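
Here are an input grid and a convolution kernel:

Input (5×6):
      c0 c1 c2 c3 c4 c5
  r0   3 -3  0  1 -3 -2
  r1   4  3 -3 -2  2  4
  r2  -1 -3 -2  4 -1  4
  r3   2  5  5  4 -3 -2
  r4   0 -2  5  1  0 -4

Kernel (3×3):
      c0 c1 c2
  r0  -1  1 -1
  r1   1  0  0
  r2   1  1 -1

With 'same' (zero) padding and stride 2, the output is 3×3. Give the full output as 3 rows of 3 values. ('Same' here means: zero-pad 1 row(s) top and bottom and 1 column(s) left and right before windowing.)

1 -1 -3
-2 -1 7
-3 -6 -4

Output[0,0]: The receptive field on the zero-padded input at this output position is [0 0 0 / 0 3 -3 / 0 4 3]. Elementwise product with the kernel and sum: 0·-1 + 0·1 + 0·-1 + 0·1 + 0·1 + 4·1 + 3·-1.
Output[0,1]: The receptive field on the zero-padded input at this output position is [0 0 0 / -3 0 1 / 3 -3 -2]. Elementwise product with the kernel and sum: 0·-1 + 0·1 + 0·-1 + -3·1 + 3·1 + -3·1 + -2·-1.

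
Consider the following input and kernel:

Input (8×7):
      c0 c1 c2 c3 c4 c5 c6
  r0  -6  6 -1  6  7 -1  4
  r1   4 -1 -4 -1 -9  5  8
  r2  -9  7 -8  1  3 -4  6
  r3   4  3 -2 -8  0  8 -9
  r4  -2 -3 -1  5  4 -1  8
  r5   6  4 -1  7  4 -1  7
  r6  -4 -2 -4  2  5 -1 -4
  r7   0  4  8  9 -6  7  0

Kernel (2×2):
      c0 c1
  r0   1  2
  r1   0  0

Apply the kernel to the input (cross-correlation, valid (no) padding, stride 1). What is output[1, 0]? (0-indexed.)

The receptive field on the input at this output position is [4 -1 / -9 7]. Elementwise product with the kernel and sum: 4·1 + -1·2.

2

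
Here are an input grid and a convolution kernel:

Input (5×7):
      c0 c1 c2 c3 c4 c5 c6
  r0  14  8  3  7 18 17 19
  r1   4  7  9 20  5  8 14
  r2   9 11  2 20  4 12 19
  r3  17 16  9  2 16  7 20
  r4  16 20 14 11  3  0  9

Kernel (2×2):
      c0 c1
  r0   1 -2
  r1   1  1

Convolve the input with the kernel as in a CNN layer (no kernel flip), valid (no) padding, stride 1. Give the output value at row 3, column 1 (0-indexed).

32

The receptive field on the input at this output position is [16 9 / 20 14]. Elementwise product with the kernel and sum: 16·1 + 9·-2 + 20·1 + 14·1.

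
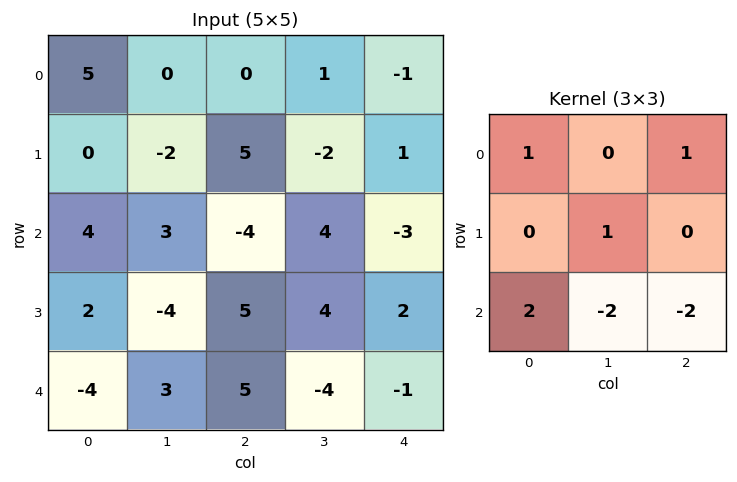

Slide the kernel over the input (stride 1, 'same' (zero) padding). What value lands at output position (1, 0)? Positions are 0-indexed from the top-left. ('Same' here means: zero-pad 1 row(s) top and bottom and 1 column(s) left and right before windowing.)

-14

The receptive field on the zero-padded input at this output position is [0 5 0 / 0 0 -2 / 0 4 3]. Elementwise product with the kernel and sum: 0·1 + 0·1 + 0·1 + 0·2 + 4·-2 + 3·-2.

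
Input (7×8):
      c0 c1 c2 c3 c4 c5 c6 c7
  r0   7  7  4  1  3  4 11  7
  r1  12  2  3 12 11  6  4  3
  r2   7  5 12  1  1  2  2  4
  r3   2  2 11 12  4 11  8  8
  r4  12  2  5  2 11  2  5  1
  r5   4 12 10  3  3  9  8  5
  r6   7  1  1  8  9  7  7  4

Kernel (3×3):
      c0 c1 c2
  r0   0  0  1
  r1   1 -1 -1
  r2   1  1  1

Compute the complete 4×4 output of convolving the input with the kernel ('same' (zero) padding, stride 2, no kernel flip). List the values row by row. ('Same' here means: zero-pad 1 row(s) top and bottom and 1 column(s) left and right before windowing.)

0 19 23 -1
-6 29 31 26
4 32 15 26
4 -5 1 1

Output[0,0]: The receptive field on the zero-padded input at this output position is [0 0 0 / 0 7 7 / 0 12 2]. Elementwise product with the kernel and sum: 0·1 + 0·1 + 7·-1 + 7·-1 + 0·1 + 12·1 + 2·1.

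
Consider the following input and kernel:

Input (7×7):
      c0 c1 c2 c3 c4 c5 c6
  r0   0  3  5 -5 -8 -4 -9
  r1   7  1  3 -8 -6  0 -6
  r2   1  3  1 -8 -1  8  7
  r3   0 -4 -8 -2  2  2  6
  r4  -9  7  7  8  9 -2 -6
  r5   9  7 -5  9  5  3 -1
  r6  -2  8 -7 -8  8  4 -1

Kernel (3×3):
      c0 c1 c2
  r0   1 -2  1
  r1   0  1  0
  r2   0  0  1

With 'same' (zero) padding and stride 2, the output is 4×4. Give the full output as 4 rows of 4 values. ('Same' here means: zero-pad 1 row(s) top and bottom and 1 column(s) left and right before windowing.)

1 -3 -8 -9
-16 -14 5 19
-6 26 8 -16
-13 19 10 4

Output[0,0]: The receptive field on the zero-padded input at this output position is [0 0 0 / 0 0 3 / 0 7 1]. Elementwise product with the kernel and sum: 0·1 + 0·-2 + 0·1 + 0·1 + 1·1.
Output[0,1]: The receptive field on the zero-padded input at this output position is [0 0 0 / 3 5 -5 / 1 3 -8]. Elementwise product with the kernel and sum: 0·1 + 0·-2 + 0·1 + 5·1 + -8·1.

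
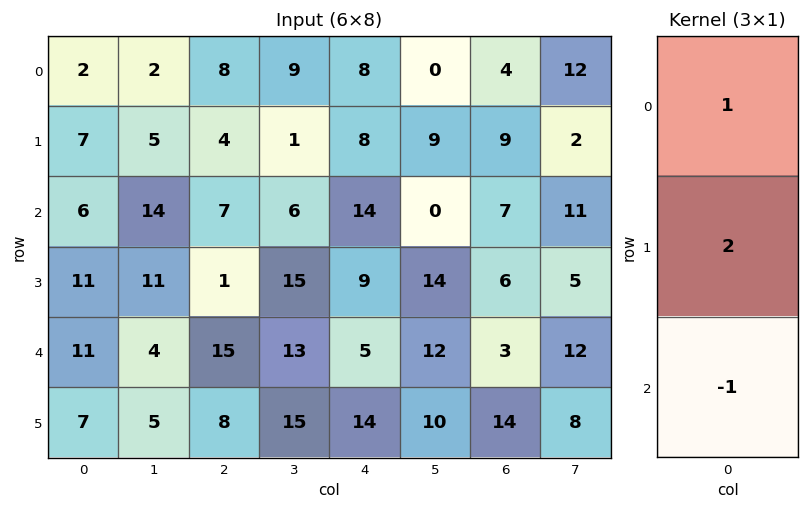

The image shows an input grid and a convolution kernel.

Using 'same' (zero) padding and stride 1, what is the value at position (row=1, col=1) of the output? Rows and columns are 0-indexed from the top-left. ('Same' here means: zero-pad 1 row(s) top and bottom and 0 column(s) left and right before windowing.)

-2

The receptive field on the zero-padded input at this output position is [2 / 5 / 14]. Elementwise product with the kernel and sum: 2·1 + 5·2 + 14·-1.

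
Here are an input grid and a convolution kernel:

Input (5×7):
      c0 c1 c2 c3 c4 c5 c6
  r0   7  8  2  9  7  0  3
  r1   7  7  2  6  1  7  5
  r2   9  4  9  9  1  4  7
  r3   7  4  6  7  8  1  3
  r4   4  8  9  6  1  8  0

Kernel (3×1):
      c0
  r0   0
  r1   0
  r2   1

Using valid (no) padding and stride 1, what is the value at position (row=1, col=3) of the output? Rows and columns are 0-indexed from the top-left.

7

The receptive field on the input at this output position is [6 / 9 / 7]. Elementwise product with the kernel and sum: 7·1.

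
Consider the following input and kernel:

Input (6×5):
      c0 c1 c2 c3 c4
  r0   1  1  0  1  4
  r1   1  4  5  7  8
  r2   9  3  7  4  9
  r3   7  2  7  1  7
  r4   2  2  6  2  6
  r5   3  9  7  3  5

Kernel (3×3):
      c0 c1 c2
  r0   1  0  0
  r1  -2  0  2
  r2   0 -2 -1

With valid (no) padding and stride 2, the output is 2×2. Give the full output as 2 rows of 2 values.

-4 -11
-1 -3

Output[0,0]: The receptive field on the input at this output position is [1 1 0 / 1 4 5 / 9 3 7]. Elementwise product with the kernel and sum: 1·1 + 1·-2 + 5·2 + 3·-2 + 7·-1.
Output[0,1]: The receptive field on the input at this output position is [0 1 4 / 5 7 8 / 7 4 9]. Elementwise product with the kernel and sum: 0·1 + 5·-2 + 8·2 + 4·-2 + 9·-1.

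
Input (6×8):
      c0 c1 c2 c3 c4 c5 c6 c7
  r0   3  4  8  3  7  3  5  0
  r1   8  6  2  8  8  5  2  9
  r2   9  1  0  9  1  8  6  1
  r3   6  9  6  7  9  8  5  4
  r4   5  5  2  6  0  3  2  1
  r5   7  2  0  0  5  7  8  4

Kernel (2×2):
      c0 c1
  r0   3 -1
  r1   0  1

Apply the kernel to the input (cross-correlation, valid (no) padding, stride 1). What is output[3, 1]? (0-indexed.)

23

The receptive field on the input at this output position is [9 6 / 5 2]. Elementwise product with the kernel and sum: 9·3 + 6·-1 + 2·1.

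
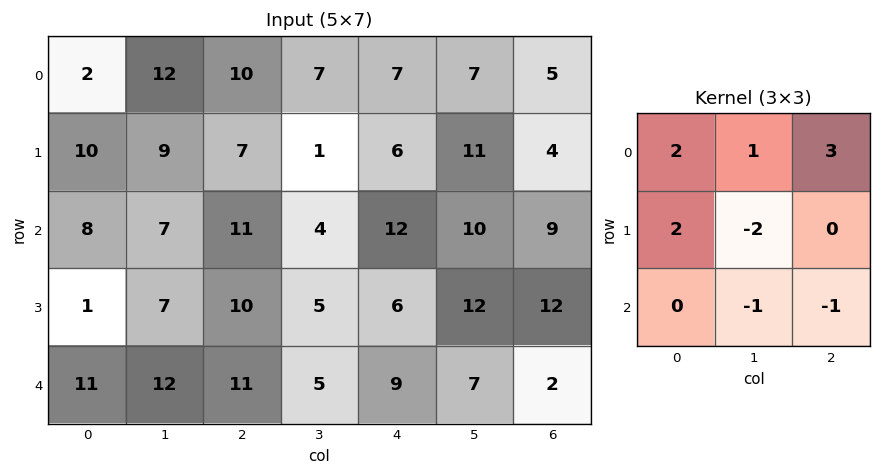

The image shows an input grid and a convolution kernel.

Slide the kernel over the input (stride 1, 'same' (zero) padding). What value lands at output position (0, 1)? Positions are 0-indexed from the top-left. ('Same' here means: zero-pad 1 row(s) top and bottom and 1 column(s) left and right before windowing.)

The receptive field on the zero-padded input at this output position is [0 0 0 / 2 12 10 / 10 9 7]. Elementwise product with the kernel and sum: 0·2 + 0·1 + 0·3 + 2·2 + 12·-2 + 9·-1 + 7·-1.

-36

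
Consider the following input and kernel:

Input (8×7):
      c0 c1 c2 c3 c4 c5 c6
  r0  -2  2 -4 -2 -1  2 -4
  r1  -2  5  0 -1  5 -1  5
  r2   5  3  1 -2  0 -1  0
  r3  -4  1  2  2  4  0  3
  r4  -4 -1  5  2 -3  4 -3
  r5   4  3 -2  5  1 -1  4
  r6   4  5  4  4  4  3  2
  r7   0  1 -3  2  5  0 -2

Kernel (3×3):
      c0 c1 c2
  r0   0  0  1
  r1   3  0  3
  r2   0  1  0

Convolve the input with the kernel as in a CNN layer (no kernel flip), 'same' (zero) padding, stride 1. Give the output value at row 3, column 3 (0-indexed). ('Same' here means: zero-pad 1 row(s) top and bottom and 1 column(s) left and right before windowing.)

The receptive field on the zero-padded input at this output position is [1 -2 0 / 2 2 4 / 5 2 -3]. Elementwise product with the kernel and sum: 0·1 + 2·3 + 4·3 + 2·1.

20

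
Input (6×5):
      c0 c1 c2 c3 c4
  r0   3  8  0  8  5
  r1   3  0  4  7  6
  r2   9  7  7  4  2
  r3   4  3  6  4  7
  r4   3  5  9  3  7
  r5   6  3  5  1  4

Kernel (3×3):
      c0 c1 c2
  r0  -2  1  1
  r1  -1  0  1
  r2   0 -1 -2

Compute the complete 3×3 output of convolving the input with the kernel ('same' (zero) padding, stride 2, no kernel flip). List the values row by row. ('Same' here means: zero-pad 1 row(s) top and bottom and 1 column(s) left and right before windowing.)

5 -18 -14
0 -6 -19
0 -5 -8

Output[0,0]: The receptive field on the zero-padded input at this output position is [0 0 0 / 0 3 8 / 0 3 0]. Elementwise product with the kernel and sum: 0·-2 + 0·1 + 0·1 + 0·-1 + 8·1 + 3·-1 + 0·-2.
Output[0,1]: The receptive field on the zero-padded input at this output position is [0 0 0 / 8 0 8 / 0 4 7]. Elementwise product with the kernel and sum: 0·-2 + 0·1 + 0·1 + 8·-1 + 8·1 + 4·-1 + 7·-2.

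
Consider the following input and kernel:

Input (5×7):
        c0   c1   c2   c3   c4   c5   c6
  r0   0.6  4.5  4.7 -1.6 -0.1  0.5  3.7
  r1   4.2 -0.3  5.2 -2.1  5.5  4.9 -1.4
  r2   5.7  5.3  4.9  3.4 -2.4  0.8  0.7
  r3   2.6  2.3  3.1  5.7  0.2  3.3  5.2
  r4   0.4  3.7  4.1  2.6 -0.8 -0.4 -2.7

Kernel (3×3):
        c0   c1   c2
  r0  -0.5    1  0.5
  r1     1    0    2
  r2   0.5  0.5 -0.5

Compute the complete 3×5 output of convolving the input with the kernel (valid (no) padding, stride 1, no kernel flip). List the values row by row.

24.2 0.55 17.55 8.75 3.95
16.6 16.25 2.45 15.3 -0.4
13.7 20.25 7 9.7 13.7

Output[0,0]: The receptive field on the input at this output position is [0.6 4.5 4.7 / 4.2 -0.3 5.2 / 5.7 5.3 4.9]. Elementwise product with the kernel and sum: 0.6·-0.5 + 4.5·1 + 4.7·0.5 + 4.2·1 + 5.2·2 + 5.7·0.5 + 5.3·0.5 + 4.9·-0.5.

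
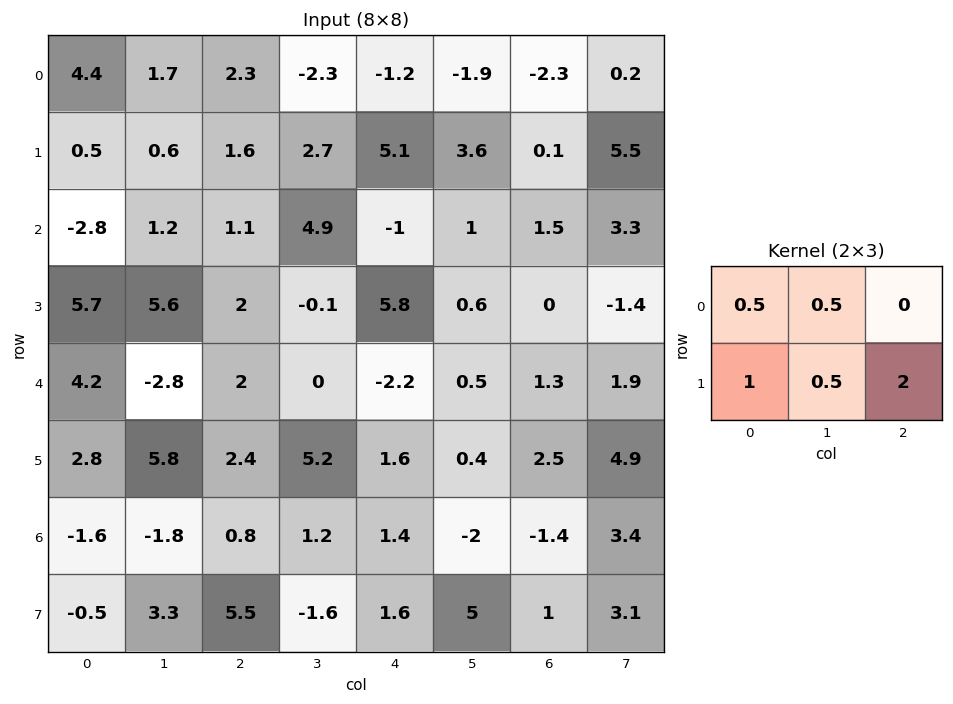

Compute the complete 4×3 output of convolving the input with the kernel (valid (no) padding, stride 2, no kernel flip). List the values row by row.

7.05 13.15 5.55
11.7 16.55 6.1
11.2 9.2 5.95
10.45 8.9 5.8

Output[0,0]: The receptive field on the input at this output position is [4.4 1.7 2.3 / 0.5 0.6 1.6]. Elementwise product with the kernel and sum: 4.4·0.5 + 1.7·0.5 + 0.5·1 + 0.6·0.5 + 1.6·2.
Output[0,1]: The receptive field on the input at this output position is [2.3 -2.3 -1.2 / 1.6 2.7 5.1]. Elementwise product with the kernel and sum: 2.3·0.5 + -2.3·0.5 + 1.6·1 + 2.7·0.5 + 5.1·2.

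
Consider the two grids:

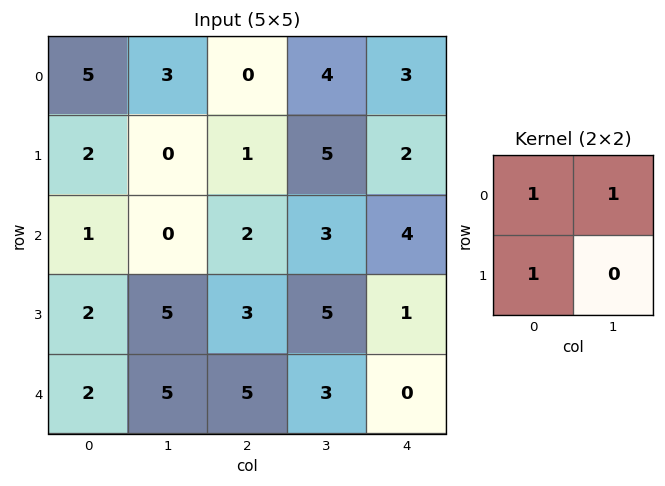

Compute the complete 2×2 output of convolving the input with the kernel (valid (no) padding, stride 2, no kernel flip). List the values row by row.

Output[0,0]: The receptive field on the input at this output position is [5 3 / 2 0]. Elementwise product with the kernel and sum: 5·1 + 3·1 + 2·1.
Output[0,1]: The receptive field on the input at this output position is [0 4 / 1 5]. Elementwise product with the kernel and sum: 0·1 + 4·1 + 1·1.

10 5
3 8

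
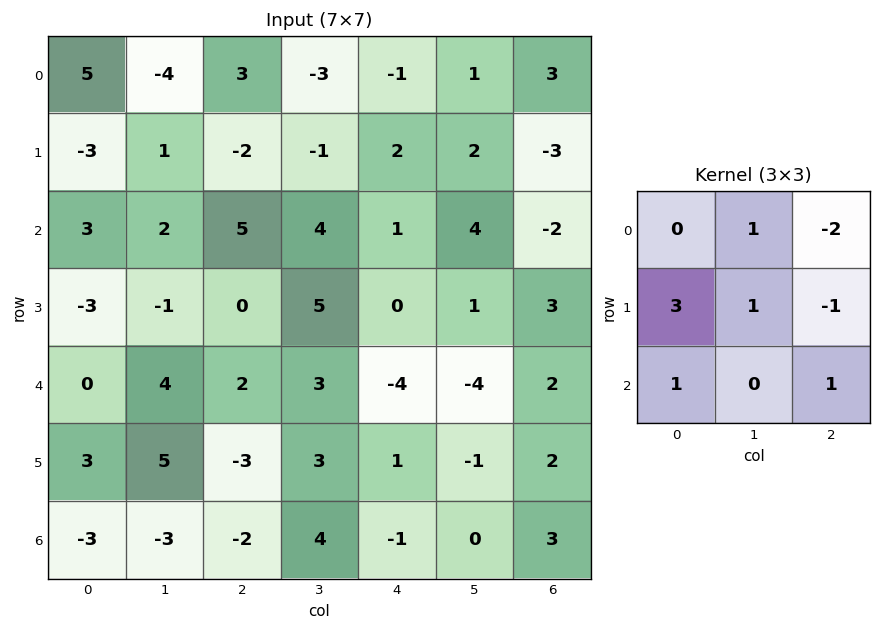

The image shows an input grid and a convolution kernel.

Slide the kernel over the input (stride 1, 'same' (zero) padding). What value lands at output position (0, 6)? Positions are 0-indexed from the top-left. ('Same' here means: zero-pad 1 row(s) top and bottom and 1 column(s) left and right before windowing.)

The receptive field on the zero-padded input at this output position is [0 0 0 / 1 3 0 / 2 -3 0]. Elementwise product with the kernel and sum: 0·1 + 0·-2 + 1·3 + 3·1 + 0·-1 + 2·1 + 0·1.

8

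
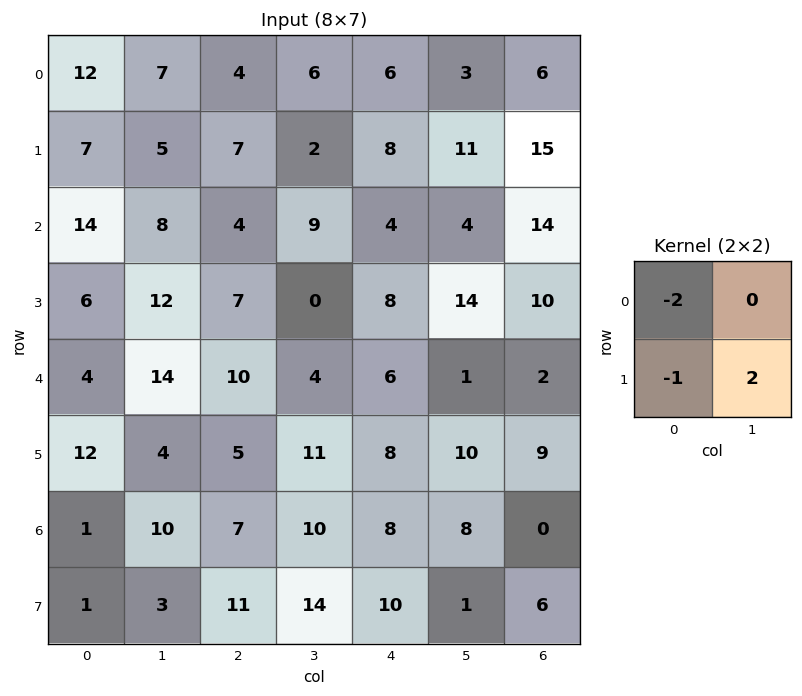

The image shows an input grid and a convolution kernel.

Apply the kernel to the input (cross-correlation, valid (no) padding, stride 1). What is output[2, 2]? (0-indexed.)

The receptive field on the input at this output position is [4 9 / 7 0]. Elementwise product with the kernel and sum: 4·-2 + 7·-1 + 0·2.

-15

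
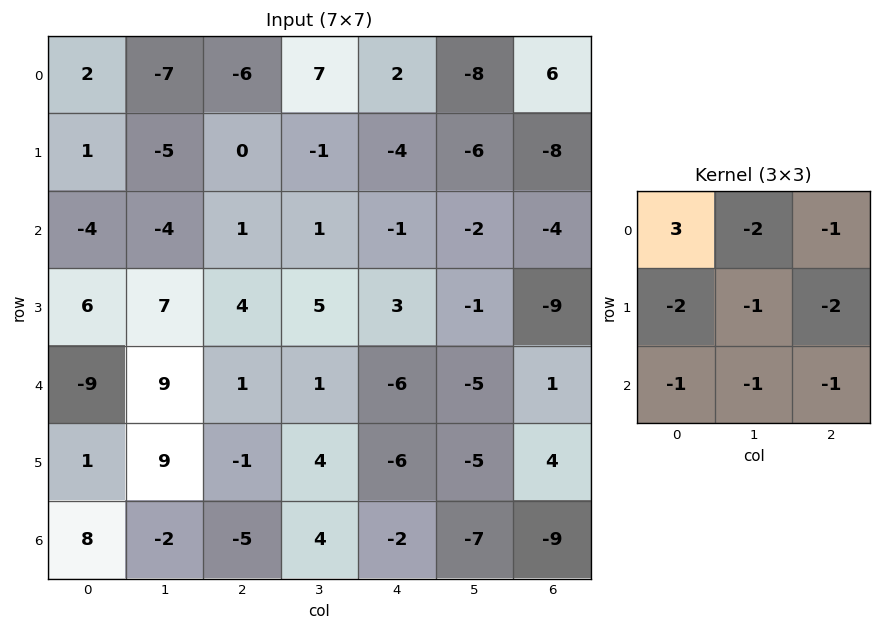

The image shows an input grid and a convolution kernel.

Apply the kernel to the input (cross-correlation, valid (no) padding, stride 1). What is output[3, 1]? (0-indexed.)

-25

The receptive field on the input at this output position is [7 4 5 / 9 1 1 / 9 -1 4]. Elementwise product with the kernel and sum: 7·3 + 4·-2 + 5·-1 + 9·-2 + 1·-1 + 1·-2 + 9·-1 + -1·-1 + 4·-1.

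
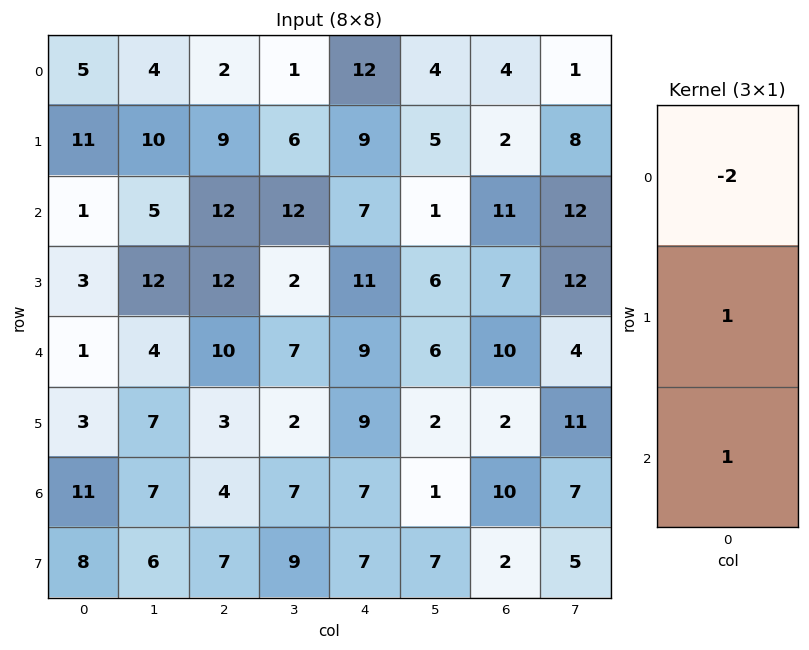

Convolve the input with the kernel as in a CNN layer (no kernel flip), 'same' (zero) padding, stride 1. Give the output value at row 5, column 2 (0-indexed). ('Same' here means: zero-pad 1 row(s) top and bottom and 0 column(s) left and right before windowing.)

-13

The receptive field on the zero-padded input at this output position is [10 / 3 / 4]. Elementwise product with the kernel and sum: 10·-2 + 3·1 + 4·1.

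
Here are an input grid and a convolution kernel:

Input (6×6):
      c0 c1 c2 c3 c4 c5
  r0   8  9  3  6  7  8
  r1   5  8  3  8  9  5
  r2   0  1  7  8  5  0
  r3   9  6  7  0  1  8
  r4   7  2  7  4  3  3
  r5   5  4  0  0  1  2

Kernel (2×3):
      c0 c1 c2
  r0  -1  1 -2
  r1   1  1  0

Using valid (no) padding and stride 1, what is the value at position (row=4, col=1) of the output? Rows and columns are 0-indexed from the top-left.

The receptive field on the input at this output position is [2 7 4 / 4 0 0]. Elementwise product with the kernel and sum: 2·-1 + 7·1 + 4·-2 + 4·1 + 0·1.

1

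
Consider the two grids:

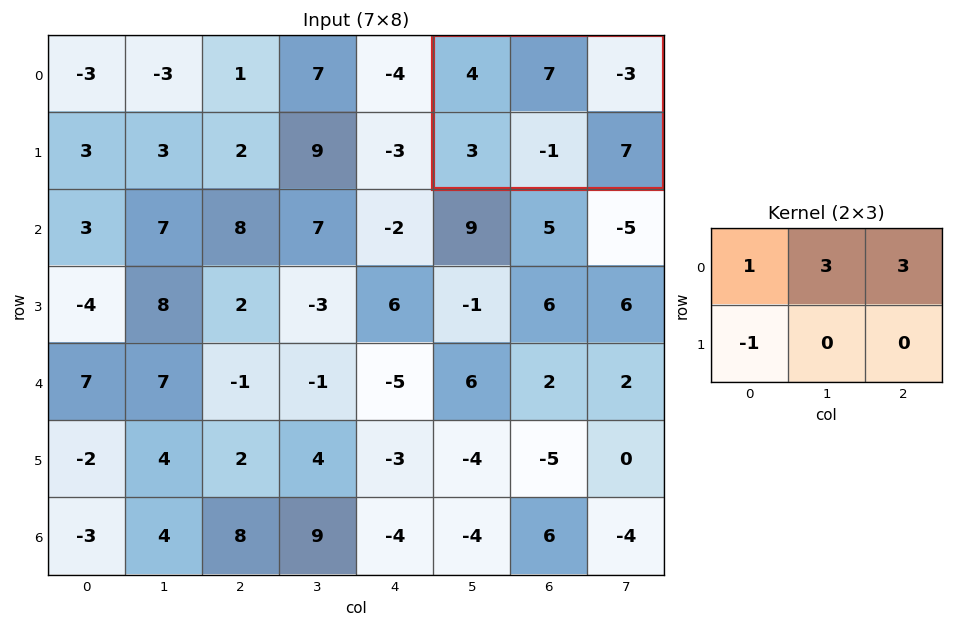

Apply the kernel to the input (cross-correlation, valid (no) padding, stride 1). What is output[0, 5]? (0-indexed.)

13

The receptive field on the input at this output position is [4 7 -3 / 3 -1 7]. Elementwise product with the kernel and sum: 4·1 + 7·3 + -3·3 + 3·-1.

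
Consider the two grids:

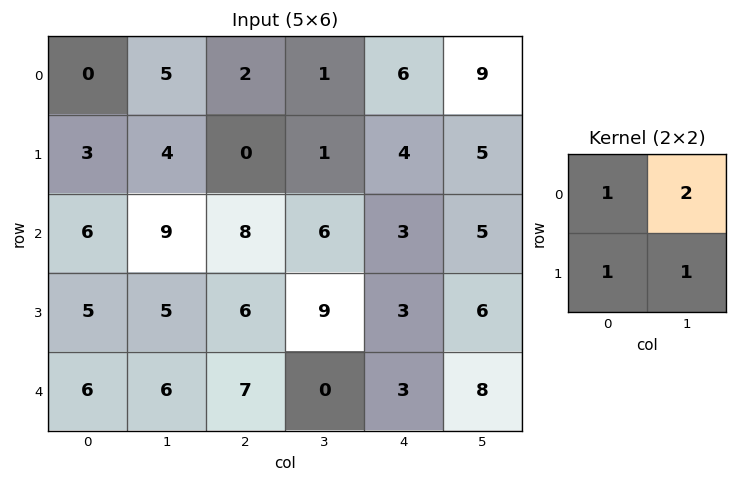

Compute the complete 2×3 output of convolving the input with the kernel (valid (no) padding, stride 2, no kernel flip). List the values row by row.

17 5 33
34 35 22

Output[0,0]: The receptive field on the input at this output position is [0 5 / 3 4]. Elementwise product with the kernel and sum: 0·1 + 5·2 + 3·1 + 4·1.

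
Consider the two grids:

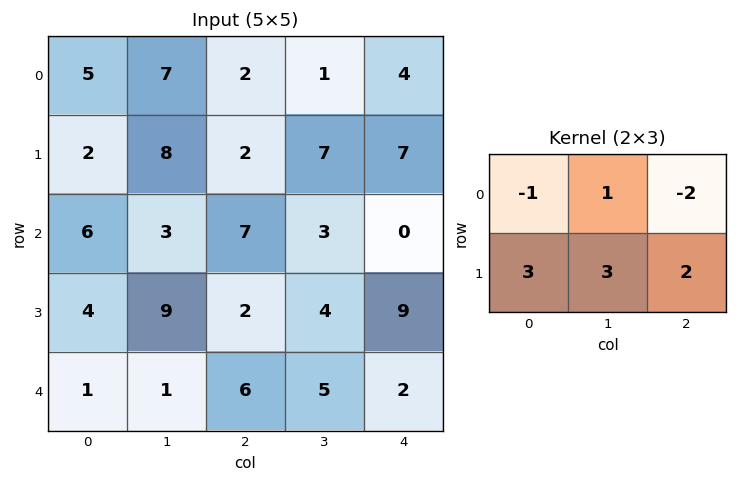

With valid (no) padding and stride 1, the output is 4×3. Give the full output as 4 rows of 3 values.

32 37 32
43 16 21
26 39 32
19 16 21

Output[0,0]: The receptive field on the input at this output position is [5 7 2 / 2 8 2]. Elementwise product with the kernel and sum: 5·-1 + 7·1 + 2·-2 + 2·3 + 8·3 + 2·2.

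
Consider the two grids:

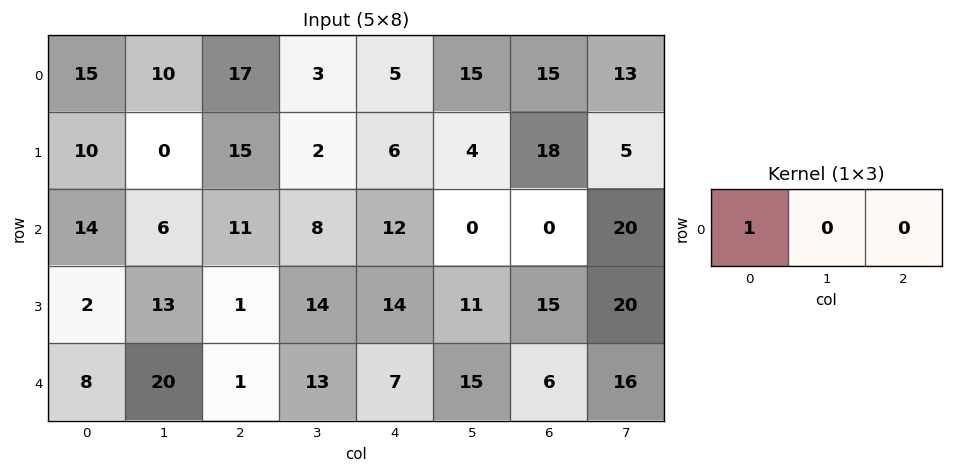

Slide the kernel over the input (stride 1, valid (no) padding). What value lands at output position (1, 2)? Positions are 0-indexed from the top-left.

15

The receptive field on the input at this output position is [15 2 6]. Elementwise product with the kernel and sum: 15·1.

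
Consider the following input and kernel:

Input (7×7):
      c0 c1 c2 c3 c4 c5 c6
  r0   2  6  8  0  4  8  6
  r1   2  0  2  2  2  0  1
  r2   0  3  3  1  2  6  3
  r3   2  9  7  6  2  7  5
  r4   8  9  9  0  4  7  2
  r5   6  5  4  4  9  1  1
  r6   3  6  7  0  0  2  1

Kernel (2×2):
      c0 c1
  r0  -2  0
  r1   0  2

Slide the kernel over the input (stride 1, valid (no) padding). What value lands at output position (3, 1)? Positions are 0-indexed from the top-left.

The receptive field on the input at this output position is [9 7 / 9 9]. Elementwise product with the kernel and sum: 9·-2 + 9·2.

0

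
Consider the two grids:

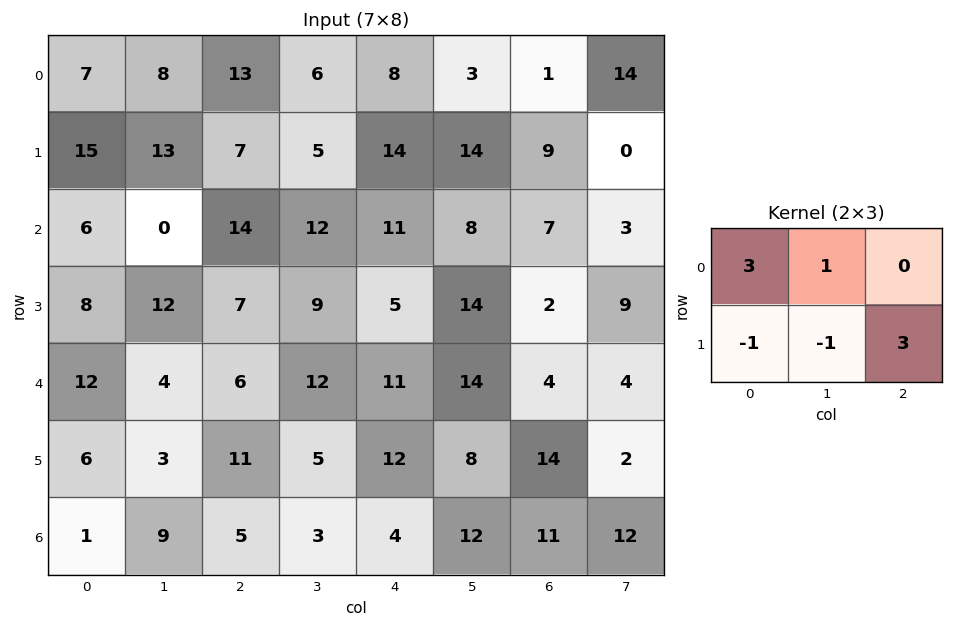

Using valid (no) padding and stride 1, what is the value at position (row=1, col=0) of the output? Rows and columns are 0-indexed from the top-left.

94

The receptive field on the input at this output position is [15 13 7 / 6 0 14]. Elementwise product with the kernel and sum: 15·3 + 13·1 + 6·-1 + 0·-1 + 14·3.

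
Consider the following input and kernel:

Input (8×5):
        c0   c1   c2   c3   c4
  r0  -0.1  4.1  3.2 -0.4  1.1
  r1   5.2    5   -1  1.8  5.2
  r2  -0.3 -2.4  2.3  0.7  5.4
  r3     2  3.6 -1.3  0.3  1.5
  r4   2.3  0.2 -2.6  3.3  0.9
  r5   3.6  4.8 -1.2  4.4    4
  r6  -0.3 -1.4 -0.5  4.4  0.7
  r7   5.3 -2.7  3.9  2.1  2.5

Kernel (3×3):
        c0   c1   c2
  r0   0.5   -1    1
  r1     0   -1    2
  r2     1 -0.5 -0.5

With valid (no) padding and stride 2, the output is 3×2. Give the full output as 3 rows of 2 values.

Output[0,0]: The receptive field on the input at this output position is [-0.1 4.1 3.2 / 5.2 5 -1 / -0.3 -2.4 2.3]. Elementwise product with the kernel and sum: -0.1·0.5 + 4.1·-1 + 3.2·1 + 5·-1 + -1·2 + -0.3·1 + -2.4·-0.5 + 2.3·-0.5.

-8.2 10.95
1.85 3.85
-8.2 -3.15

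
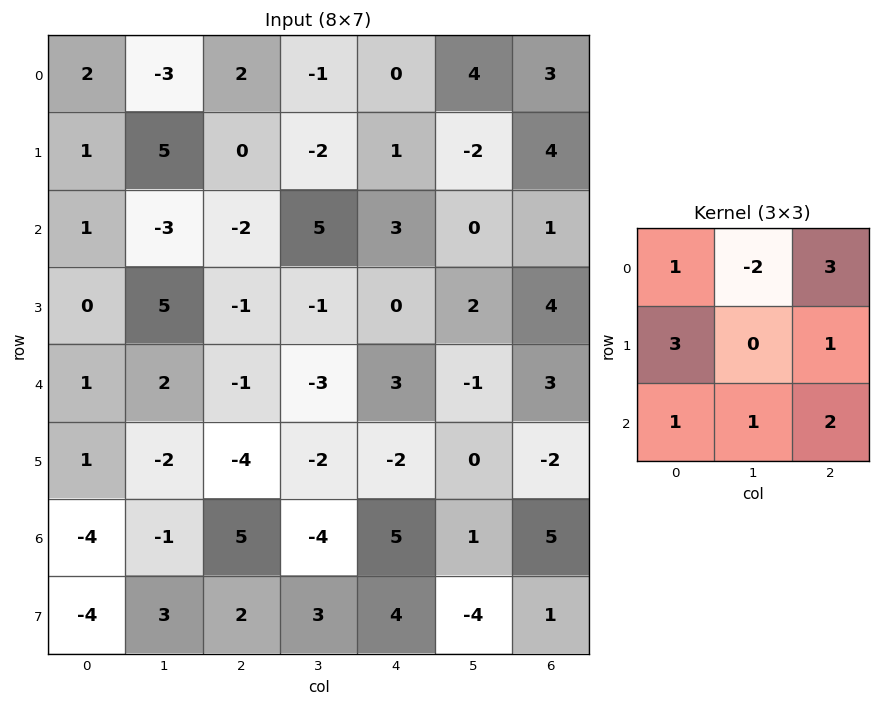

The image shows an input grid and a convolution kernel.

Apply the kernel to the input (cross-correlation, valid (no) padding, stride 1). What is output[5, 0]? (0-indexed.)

-11

The receptive field on the input at this output position is [1 -2 -4 / -4 -1 5 / -4 3 2]. Elementwise product with the kernel and sum: 1·1 + -2·-2 + -4·3 + -4·3 + 5·1 + -4·1 + 3·1 + 2·2.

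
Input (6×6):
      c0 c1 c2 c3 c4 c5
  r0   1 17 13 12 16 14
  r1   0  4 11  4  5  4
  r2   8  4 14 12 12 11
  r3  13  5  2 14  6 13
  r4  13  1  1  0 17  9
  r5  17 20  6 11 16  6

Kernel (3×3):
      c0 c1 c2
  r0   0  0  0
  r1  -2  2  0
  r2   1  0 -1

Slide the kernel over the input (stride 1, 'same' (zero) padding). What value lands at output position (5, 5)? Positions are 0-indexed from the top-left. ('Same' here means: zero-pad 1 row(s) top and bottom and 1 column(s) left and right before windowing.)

-20

The receptive field on the zero-padded input at this output position is [17 9 0 / 16 6 0 / 0 0 0]. Elementwise product with the kernel and sum: 16·-2 + 6·2 + 0·1 + 0·-1.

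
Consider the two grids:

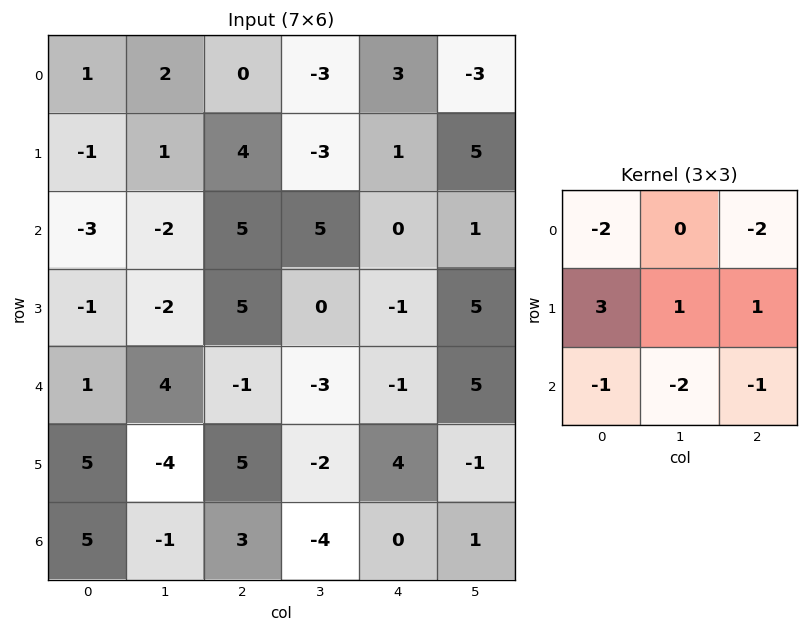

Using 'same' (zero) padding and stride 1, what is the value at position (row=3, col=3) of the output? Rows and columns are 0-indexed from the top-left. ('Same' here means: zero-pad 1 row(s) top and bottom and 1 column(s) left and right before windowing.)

The receptive field on the zero-padded input at this output position is [5 5 0 / 5 0 -1 / -1 -3 -1]. Elementwise product with the kernel and sum: 5·-2 + 0·-2 + 5·3 + 0·1 + -1·1 + -1·-1 + -3·-2 + -1·-1.

12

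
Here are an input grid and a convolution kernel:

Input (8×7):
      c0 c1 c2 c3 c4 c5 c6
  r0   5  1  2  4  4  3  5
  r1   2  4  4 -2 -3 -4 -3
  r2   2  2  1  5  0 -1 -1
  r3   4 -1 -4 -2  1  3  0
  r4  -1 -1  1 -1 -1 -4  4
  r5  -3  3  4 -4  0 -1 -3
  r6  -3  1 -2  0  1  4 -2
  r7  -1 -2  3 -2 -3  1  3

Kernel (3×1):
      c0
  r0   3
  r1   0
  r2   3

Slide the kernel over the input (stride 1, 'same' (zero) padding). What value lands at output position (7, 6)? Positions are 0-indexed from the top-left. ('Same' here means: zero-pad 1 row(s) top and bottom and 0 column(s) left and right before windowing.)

-6

The receptive field on the zero-padded input at this output position is [-2 / 3 / 0]. Elementwise product with the kernel and sum: -2·3 + 0·3.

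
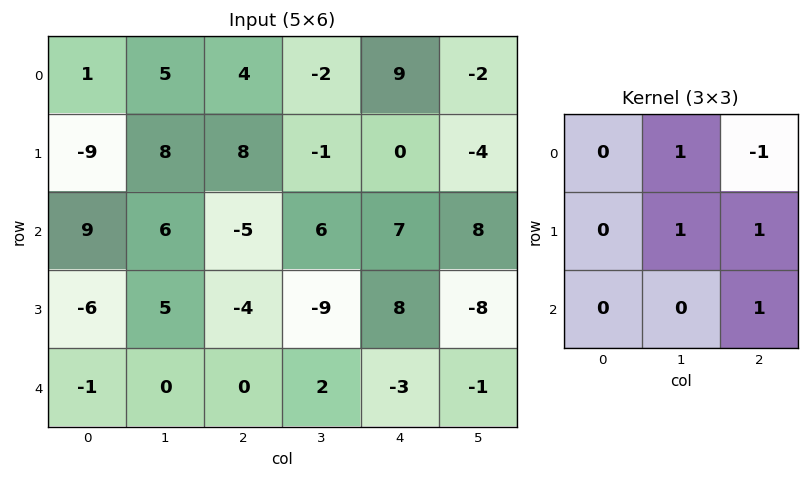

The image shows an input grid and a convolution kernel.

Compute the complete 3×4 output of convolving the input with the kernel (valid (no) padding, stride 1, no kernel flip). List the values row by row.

Output[0,0]: The receptive field on the input at this output position is [1 5 4 / -9 8 8 / 9 6 -5]. Elementwise product with the kernel and sum: 5·1 + 4·-1 + 8·1 + 8·1 + -5·1.

12 19 -5 15
-3 1 20 11
12 -22 -5 -2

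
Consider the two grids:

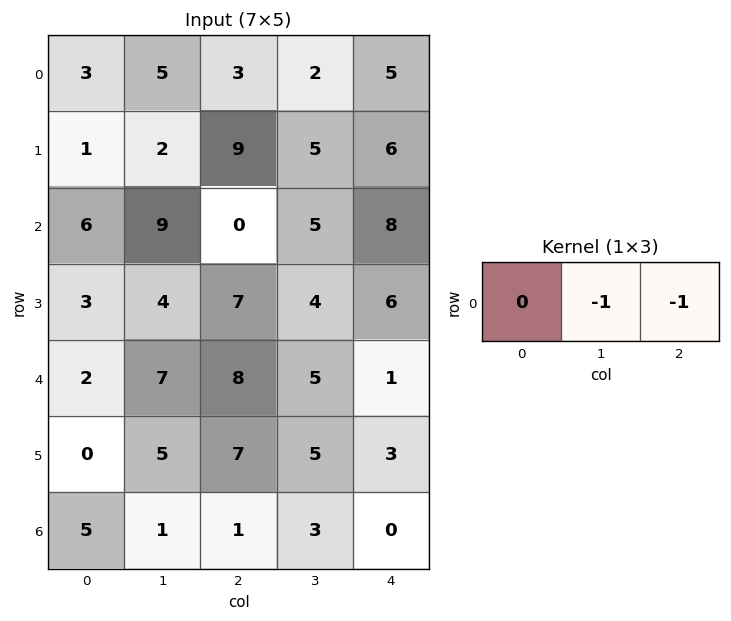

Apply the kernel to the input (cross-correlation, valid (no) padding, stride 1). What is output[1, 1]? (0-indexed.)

-14

The receptive field on the input at this output position is [2 9 5]. Elementwise product with the kernel and sum: 9·-1 + 5·-1.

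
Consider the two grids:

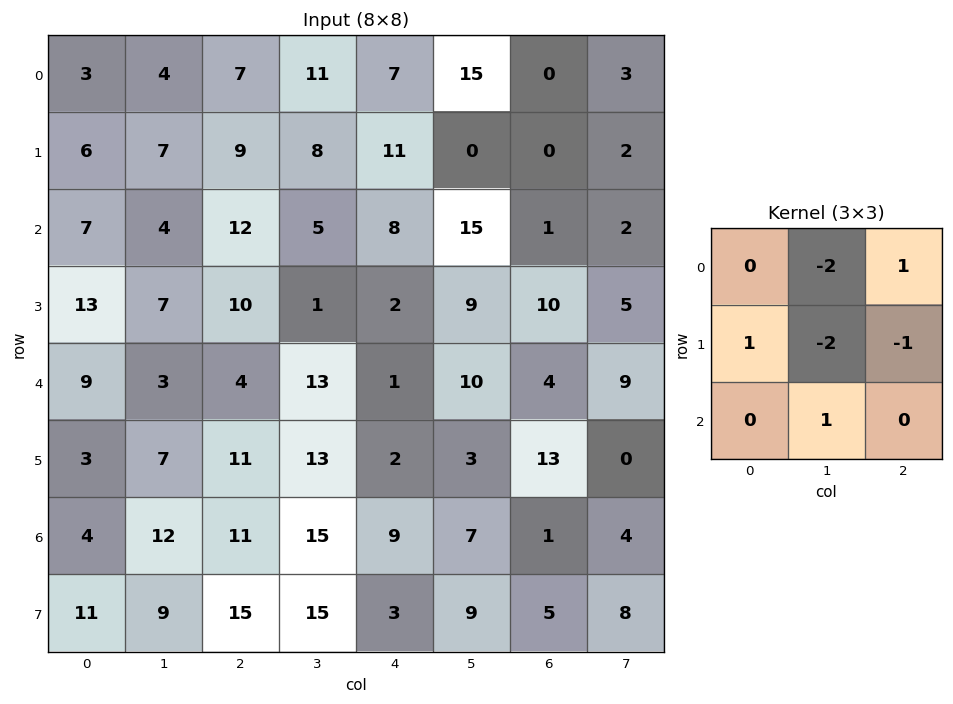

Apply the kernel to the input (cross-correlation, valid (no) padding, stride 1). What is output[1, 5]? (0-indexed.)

The receptive field on the input at this output position is [0 0 2 / 15 1 2 / 9 10 5]. Elementwise product with the kernel and sum: 0·-2 + 2·1 + 15·1 + 1·-2 + 2·-1 + 10·1.

23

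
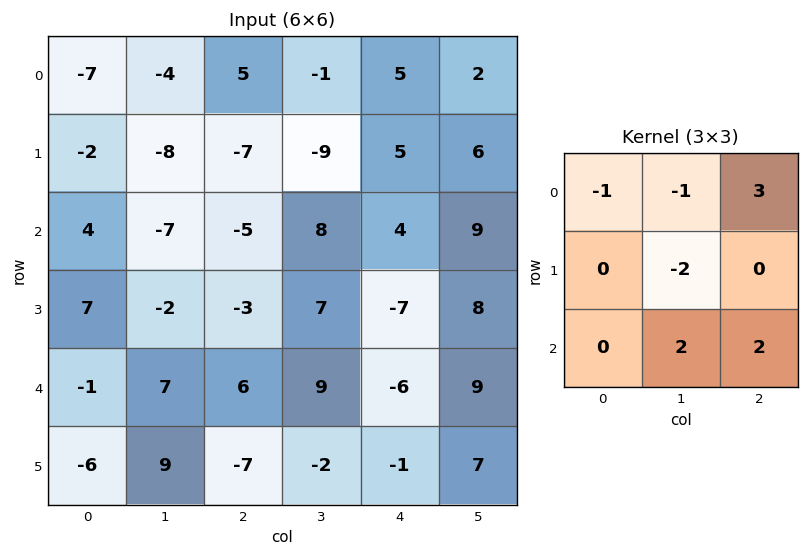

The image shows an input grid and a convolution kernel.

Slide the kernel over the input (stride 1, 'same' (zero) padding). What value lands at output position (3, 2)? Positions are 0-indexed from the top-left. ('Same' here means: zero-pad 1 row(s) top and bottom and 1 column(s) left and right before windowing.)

72

The receptive field on the zero-padded input at this output position is [-7 -5 8 / -2 -3 7 / 7 6 9]. Elementwise product with the kernel and sum: -7·-1 + -5·-1 + 8·3 + -3·-2 + 6·2 + 9·2.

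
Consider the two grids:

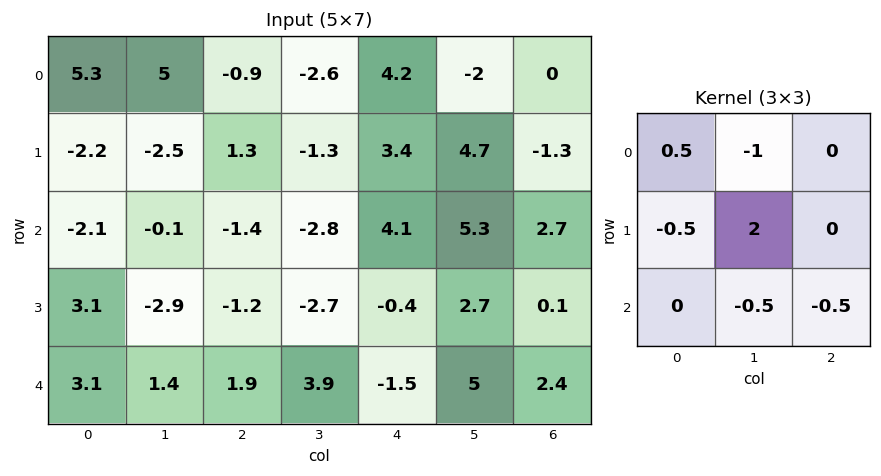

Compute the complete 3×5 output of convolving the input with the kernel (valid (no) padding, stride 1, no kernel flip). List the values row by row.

Output[0,0]: The receptive field on the input at this output position is [5.3 5 -0.9 / -2.2 -2.5 1.3 / -2.1 -0.1 -1.4]. Elementwise product with the kernel and sum: 5.3·0.5 + 5·-1 + -2.2·-0.5 + -2.5·2 + -0.1·-0.5 + -1.4·-0.5.
Output[0,1]: The receptive field on the input at this output position is [5 -0.9 -2.6 / -2.5 1.3 -1.3 / -0.1 -1.4 -2.8]. Elementwise product with the kernel and sum: 5·0.5 + -0.9·-1 + -2.5·-0.5 + 1.3·2 + -1.4·-0.5 + -2.8·-0.5.

-5.5 9.35 -1.75 -2.75 7.8
4.3 -3.35 -1.4 4.4 4.15
-9.95 -2.5 -3.9 -6.7 -1.35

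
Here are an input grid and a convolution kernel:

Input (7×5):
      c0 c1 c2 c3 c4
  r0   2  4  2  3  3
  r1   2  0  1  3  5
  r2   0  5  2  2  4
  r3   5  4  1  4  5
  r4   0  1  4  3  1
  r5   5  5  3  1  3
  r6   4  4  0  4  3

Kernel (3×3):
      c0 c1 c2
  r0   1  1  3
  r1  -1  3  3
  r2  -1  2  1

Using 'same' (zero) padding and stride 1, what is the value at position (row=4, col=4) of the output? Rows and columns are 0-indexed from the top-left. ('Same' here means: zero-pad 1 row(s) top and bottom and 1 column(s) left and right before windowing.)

The receptive field on the zero-padded input at this output position is [4 5 0 / 3 1 0 / 1 3 0]. Elementwise product with the kernel and sum: 4·1 + 5·1 + 0·3 + 3·-1 + 1·3 + 0·3 + 1·-1 + 3·2 + 0·1.

14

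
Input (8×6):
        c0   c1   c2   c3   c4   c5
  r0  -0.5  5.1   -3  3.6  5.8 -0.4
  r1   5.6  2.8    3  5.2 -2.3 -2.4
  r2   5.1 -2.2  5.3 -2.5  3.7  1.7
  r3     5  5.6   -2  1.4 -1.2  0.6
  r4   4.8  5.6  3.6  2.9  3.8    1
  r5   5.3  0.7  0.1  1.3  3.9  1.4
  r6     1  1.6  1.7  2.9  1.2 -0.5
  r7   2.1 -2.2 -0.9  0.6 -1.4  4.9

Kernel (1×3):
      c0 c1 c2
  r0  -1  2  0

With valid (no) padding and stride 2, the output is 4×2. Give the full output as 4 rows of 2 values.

10.7 10.2
-9.5 -10.3
6.4 2.2
2.2 4.1

Output[0,0]: The receptive field on the input at this output position is [-0.5 5.1 -3]. Elementwise product with the kernel and sum: -0.5·-1 + 5.1·2.
Output[0,1]: The receptive field on the input at this output position is [-3 3.6 5.8]. Elementwise product with the kernel and sum: -3·-1 + 3.6·2.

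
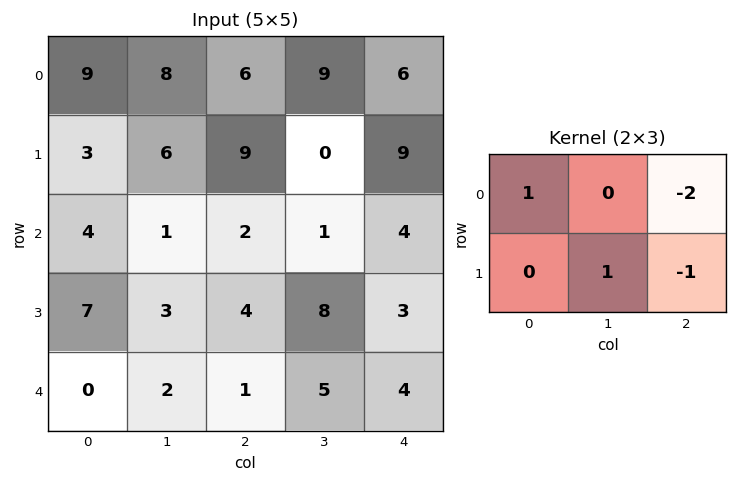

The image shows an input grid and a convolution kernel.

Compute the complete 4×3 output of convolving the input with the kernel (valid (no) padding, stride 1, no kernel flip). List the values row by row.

-6 -1 -15
-16 7 -12
-1 -5 -1
0 -17 -1

Output[0,0]: The receptive field on the input at this output position is [9 8 6 / 3 6 9]. Elementwise product with the kernel and sum: 9·1 + 6·-2 + 6·1 + 9·-1.
Output[0,1]: The receptive field on the input at this output position is [8 6 9 / 6 9 0]. Elementwise product with the kernel and sum: 8·1 + 9·-2 + 9·1 + 0·-1.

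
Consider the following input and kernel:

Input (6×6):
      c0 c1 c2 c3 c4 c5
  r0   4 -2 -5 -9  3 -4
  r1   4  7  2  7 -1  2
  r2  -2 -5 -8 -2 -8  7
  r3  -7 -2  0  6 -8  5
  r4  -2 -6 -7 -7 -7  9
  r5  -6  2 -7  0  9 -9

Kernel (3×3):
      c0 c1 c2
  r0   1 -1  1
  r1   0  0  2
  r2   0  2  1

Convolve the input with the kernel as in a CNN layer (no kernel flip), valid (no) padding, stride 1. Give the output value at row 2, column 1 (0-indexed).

The receptive field on the input at this output position is [-5 -8 -2 / -2 0 6 / -6 -7 -7]. Elementwise product with the kernel and sum: -5·1 + -8·-1 + -2·1 + 6·2 + -7·2 + -7·1.

-8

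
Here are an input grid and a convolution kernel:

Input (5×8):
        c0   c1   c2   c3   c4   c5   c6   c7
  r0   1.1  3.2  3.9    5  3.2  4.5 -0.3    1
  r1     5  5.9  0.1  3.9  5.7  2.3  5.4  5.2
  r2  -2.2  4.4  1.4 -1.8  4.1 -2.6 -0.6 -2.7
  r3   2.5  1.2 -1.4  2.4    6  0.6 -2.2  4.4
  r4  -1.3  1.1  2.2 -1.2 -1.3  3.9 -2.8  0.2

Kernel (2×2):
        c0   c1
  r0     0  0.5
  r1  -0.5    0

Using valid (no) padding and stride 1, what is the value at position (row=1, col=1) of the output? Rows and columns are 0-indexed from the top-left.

-2.15

The receptive field on the input at this output position is [5.9 0.1 / 4.4 1.4]. Elementwise product with the kernel and sum: 0.1·0.5 + 4.4·-0.5.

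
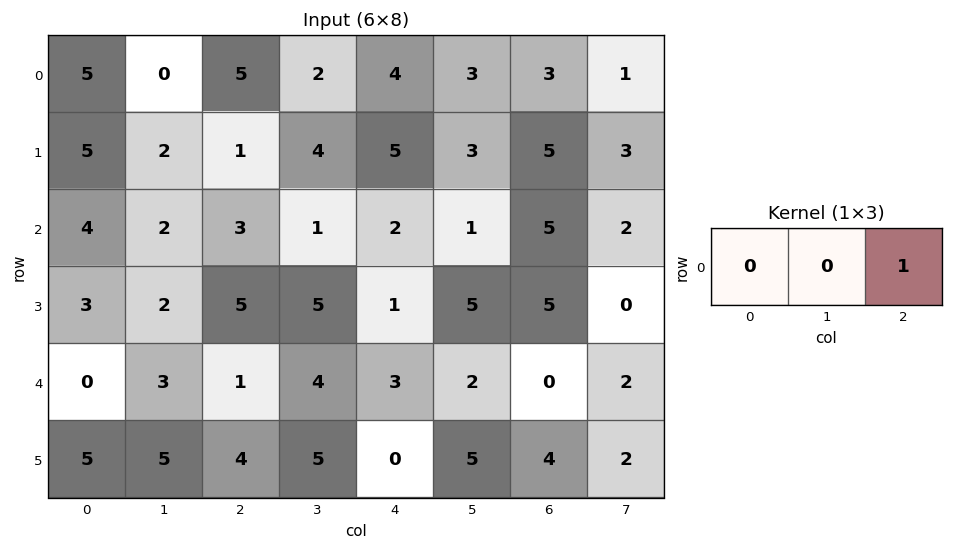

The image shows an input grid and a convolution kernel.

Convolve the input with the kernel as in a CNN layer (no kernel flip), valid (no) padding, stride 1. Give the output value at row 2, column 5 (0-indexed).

The receptive field on the input at this output position is [1 5 2]. Elementwise product with the kernel and sum: 2·1.

2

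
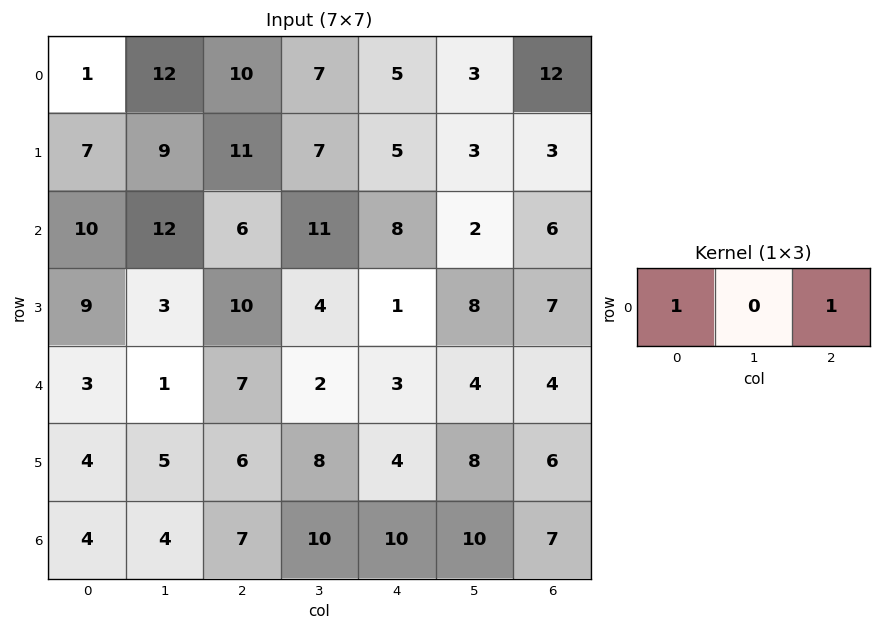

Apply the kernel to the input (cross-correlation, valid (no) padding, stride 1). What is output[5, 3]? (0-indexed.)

The receptive field on the input at this output position is [8 4 8]. Elementwise product with the kernel and sum: 8·1 + 8·1.

16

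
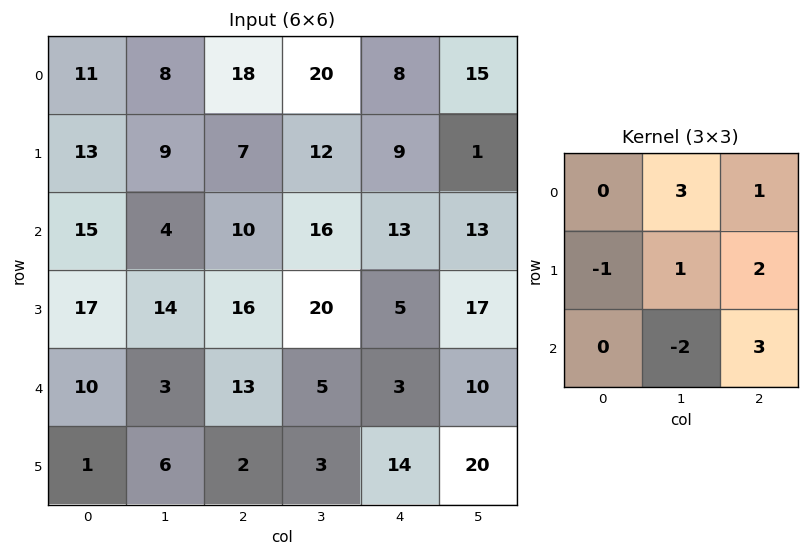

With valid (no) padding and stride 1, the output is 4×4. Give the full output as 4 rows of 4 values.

74 124 98 51
63 99 52 92
84 77 74 95
71 93 99 82

Output[0,0]: The receptive field on the input at this output position is [11 8 18 / 13 9 7 / 15 4 10]. Elementwise product with the kernel and sum: 8·3 + 18·1 + 13·-1 + 9·1 + 7·2 + 4·-2 + 10·3.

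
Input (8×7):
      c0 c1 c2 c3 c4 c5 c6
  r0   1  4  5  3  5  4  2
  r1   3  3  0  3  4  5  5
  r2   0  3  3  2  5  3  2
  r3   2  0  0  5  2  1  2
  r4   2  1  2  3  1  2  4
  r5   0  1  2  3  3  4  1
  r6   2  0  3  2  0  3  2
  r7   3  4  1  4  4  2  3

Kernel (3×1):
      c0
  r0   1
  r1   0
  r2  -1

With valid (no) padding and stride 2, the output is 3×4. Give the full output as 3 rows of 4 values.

Output[0,0]: The receptive field on the input at this output position is [1 / 3 / 0]. Elementwise product with the kernel and sum: 1·1 + 0·-1.
Output[0,1]: The receptive field on the input at this output position is [5 / 0 / 3]. Elementwise product with the kernel and sum: 5·1 + 3·-1.

1 2 0 0
-2 1 4 -2
0 -1 1 2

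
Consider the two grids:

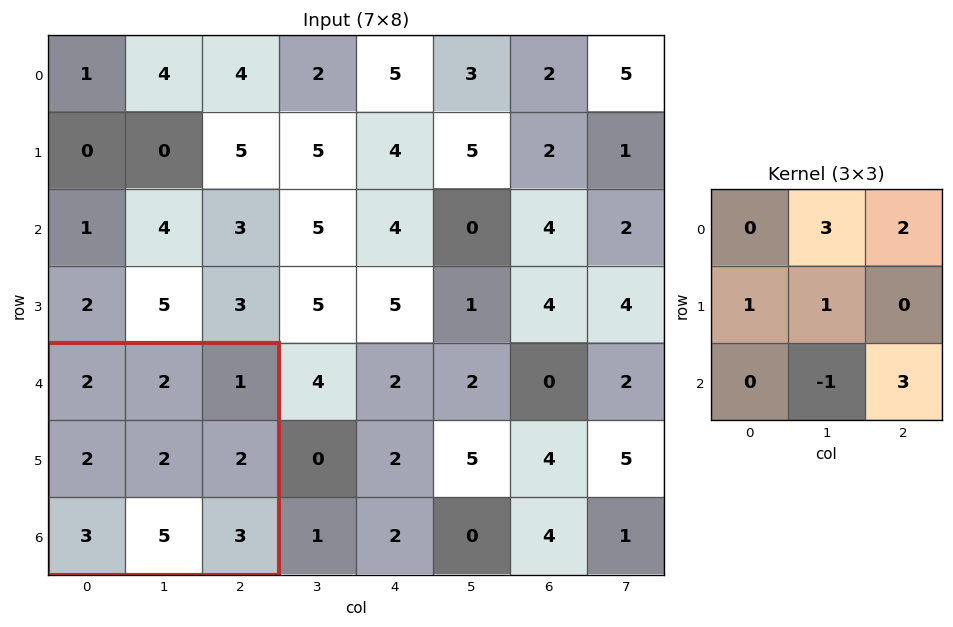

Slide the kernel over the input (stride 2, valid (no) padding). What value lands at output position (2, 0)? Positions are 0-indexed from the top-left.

The receptive field on the input at this output position is [2 2 1 / 2 2 2 / 3 5 3]. Elementwise product with the kernel and sum: 2·3 + 1·2 + 2·1 + 2·1 + 5·-1 + 3·3.

16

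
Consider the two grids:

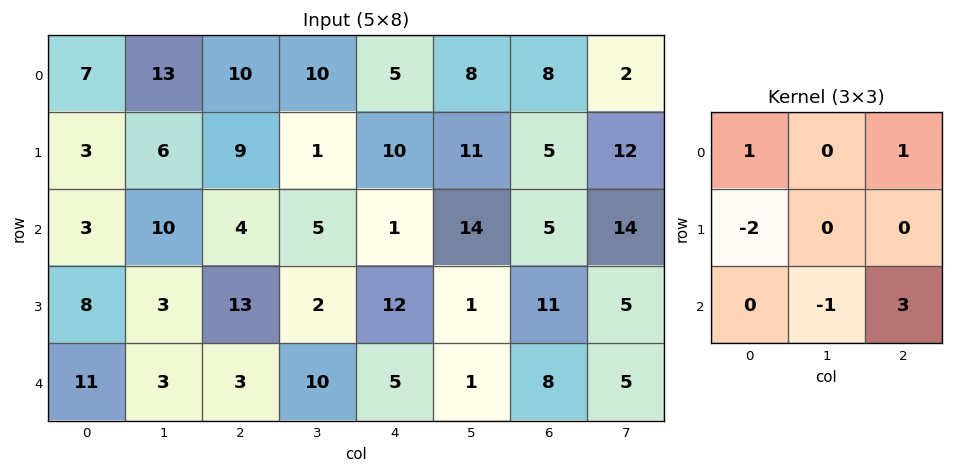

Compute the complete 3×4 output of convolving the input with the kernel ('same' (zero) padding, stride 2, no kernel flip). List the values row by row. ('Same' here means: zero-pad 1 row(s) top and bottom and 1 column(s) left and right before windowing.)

Output[0,0]: The receptive field on the zero-padded input at this output position is [0 0 0 / 0 7 13 / 0 3 6]. Elementwise product with the kernel and sum: 0·1 + 0·1 + 0·-2 + 3·-1 + 6·3.

15 -32 3 15
7 -20 -7 -1
3 -1 -17 4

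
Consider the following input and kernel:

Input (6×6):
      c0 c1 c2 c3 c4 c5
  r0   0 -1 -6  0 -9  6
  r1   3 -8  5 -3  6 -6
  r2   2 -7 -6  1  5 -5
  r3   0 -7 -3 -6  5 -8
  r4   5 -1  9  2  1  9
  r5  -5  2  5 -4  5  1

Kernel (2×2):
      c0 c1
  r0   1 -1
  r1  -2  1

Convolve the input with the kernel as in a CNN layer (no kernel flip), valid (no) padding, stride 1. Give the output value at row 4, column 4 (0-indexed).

-17

The receptive field on the input at this output position is [1 9 / 5 1]. Elementwise product with the kernel and sum: 1·1 + 9·-1 + 5·-2 + 1·1.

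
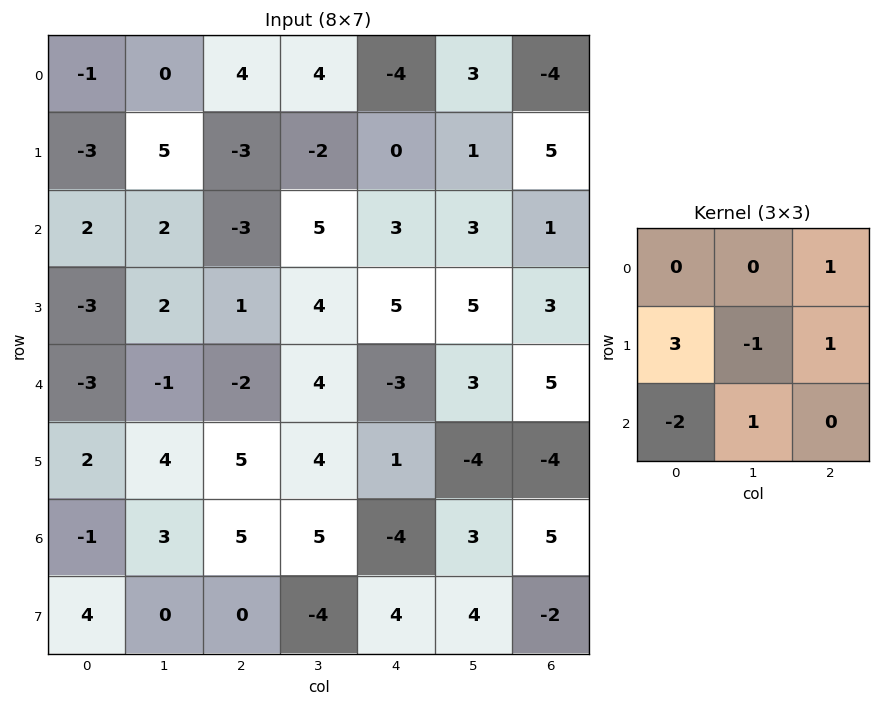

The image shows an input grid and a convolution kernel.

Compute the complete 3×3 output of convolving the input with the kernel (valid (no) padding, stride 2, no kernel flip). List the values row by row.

-15 0 -3
-8 15 23
10 4 19

Output[0,0]: The receptive field on the input at this output position is [-1 0 4 / -3 5 -3 / 2 2 -3]. Elementwise product with the kernel and sum: 4·1 + -3·3 + 5·-1 + -3·1 + 2·-2 + 2·1.
Output[0,1]: The receptive field on the input at this output position is [4 4 -4 / -3 -2 0 / -3 5 3]. Elementwise product with the kernel and sum: -4·1 + -3·3 + -2·-1 + 0·1 + -3·-2 + 5·1.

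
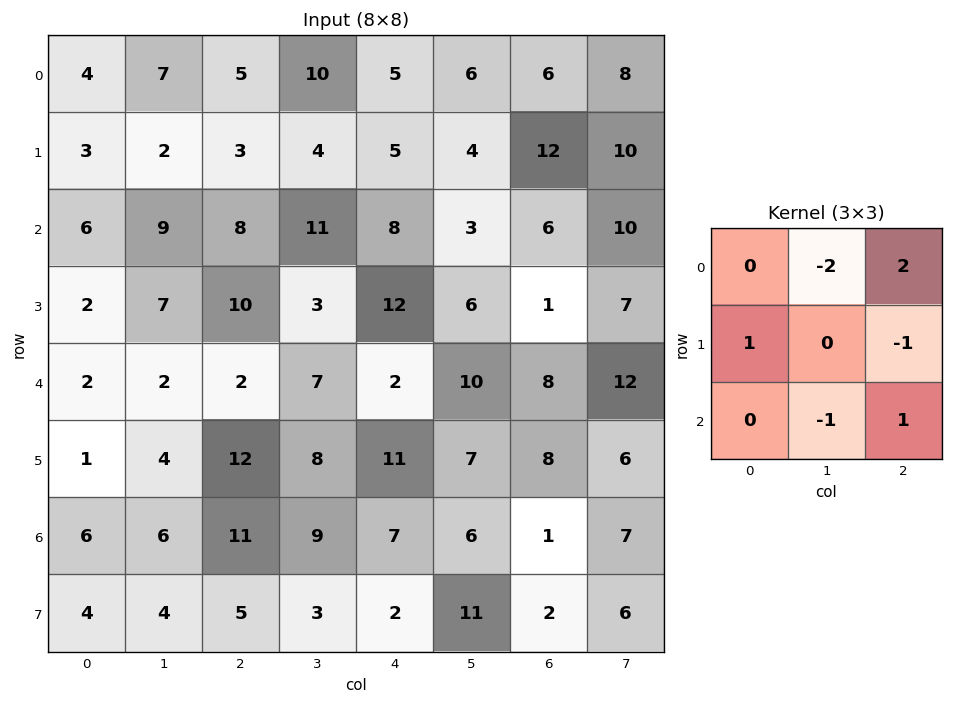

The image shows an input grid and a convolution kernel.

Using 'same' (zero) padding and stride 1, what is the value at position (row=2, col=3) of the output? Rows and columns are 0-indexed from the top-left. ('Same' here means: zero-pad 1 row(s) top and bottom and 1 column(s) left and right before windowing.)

The receptive field on the zero-padded input at this output position is [3 4 5 / 8 11 8 / 10 3 12]. Elementwise product with the kernel and sum: 4·-2 + 5·2 + 8·1 + 8·-1 + 3·-1 + 12·1.

11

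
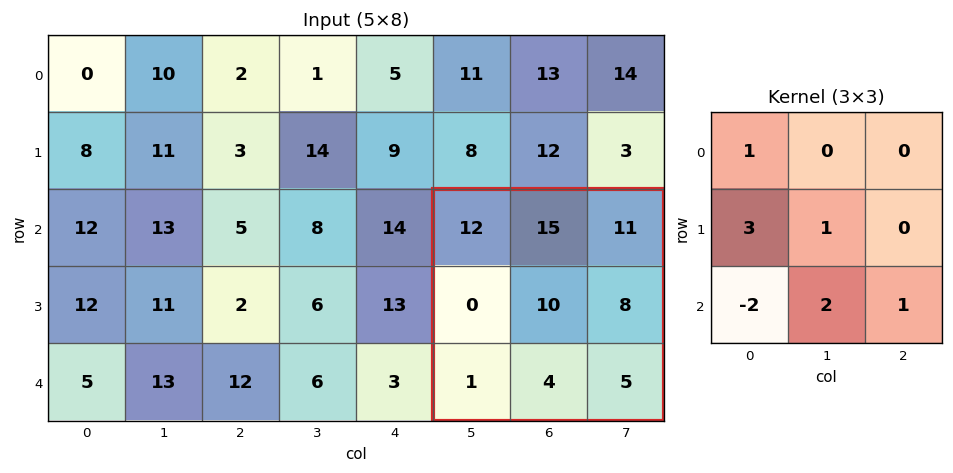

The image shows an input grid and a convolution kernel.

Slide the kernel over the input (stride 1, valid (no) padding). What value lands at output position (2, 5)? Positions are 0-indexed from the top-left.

33

The receptive field on the input at this output position is [12 15 11 / 0 10 8 / 1 4 5]. Elementwise product with the kernel and sum: 12·1 + 0·3 + 10·1 + 1·-2 + 4·2 + 5·1.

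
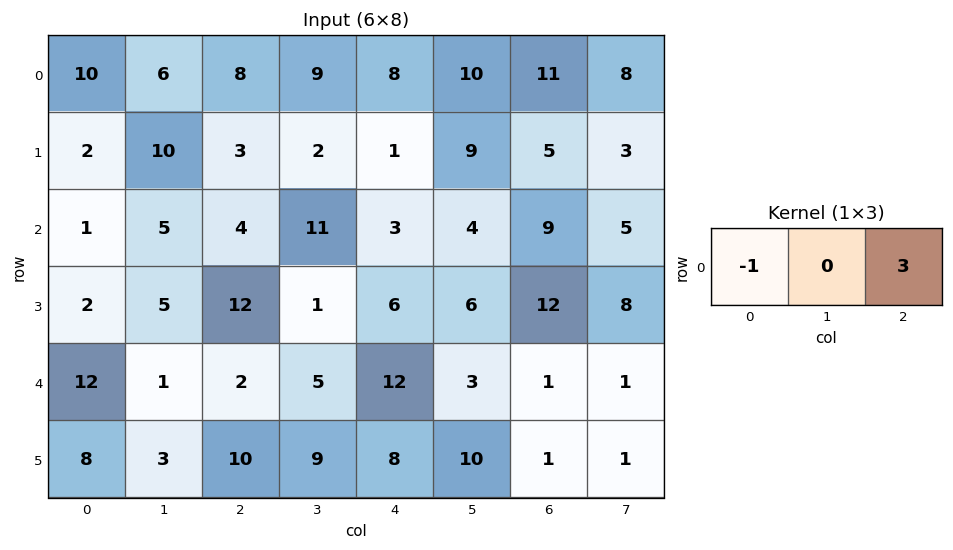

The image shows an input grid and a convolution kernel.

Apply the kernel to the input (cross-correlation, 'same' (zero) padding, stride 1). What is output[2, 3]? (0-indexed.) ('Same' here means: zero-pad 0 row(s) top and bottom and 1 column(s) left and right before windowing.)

The receptive field on the zero-padded input at this output position is [4 11 3]. Elementwise product with the kernel and sum: 4·-1 + 3·3.

5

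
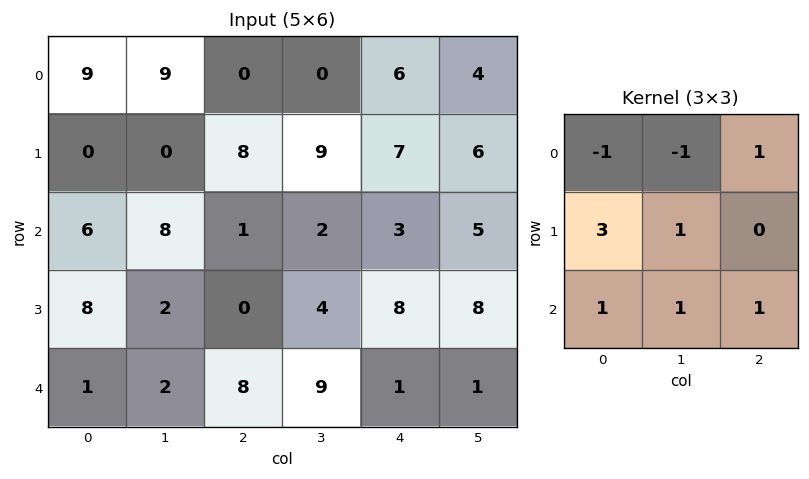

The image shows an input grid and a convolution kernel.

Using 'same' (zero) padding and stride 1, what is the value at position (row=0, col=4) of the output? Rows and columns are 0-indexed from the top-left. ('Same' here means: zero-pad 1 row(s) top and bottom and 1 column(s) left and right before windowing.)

The receptive field on the zero-padded input at this output position is [0 0 0 / 0 6 4 / 9 7 6]. Elementwise product with the kernel and sum: 0·-1 + 0·-1 + 0·1 + 0·3 + 6·1 + 9·1 + 7·1 + 6·1.

28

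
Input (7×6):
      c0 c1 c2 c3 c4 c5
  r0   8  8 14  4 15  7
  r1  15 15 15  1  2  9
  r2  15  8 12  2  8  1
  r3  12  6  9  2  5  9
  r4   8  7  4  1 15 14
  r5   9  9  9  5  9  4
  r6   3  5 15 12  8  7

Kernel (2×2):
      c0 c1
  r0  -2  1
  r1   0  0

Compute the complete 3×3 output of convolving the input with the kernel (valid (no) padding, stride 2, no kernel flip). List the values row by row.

Output[0,0]: The receptive field on the input at this output position is [8 8 / 15 15]. Elementwise product with the kernel and sum: 8·-2 + 8·1.
Output[0,1]: The receptive field on the input at this output position is [14 4 / 15 1]. Elementwise product with the kernel and sum: 14·-2 + 4·1.

-8 -24 -23
-22 -22 -15
-9 -7 -16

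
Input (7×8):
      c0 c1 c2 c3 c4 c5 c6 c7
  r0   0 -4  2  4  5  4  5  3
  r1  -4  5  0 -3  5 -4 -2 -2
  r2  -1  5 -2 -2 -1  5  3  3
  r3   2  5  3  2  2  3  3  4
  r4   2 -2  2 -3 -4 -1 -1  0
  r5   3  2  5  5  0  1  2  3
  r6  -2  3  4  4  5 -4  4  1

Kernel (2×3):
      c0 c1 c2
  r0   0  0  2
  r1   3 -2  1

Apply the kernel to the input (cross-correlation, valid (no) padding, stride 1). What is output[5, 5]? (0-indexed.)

-13

The receptive field on the input at this output position is [1 2 3 / -4 4 1]. Elementwise product with the kernel and sum: 3·2 + -4·3 + 4·-2 + 1·1.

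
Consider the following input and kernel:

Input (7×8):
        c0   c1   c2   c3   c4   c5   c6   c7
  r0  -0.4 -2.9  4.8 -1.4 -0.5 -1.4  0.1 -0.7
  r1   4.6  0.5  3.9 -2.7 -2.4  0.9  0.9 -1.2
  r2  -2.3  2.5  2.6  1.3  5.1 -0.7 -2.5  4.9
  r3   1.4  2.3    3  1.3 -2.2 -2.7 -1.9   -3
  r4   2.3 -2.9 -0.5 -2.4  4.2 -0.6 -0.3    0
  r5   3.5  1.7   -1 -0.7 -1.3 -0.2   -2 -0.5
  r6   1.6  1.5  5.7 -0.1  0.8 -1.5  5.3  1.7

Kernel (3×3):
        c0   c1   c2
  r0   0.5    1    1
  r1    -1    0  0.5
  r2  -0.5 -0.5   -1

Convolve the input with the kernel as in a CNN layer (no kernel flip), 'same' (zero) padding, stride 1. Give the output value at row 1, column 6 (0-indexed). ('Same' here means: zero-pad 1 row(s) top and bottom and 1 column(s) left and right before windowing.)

-6.1

The receptive field on the zero-padded input at this output position is [-1.4 0.1 -0.7 / 0.9 0.9 -1.2 / -0.7 -2.5 4.9]. Elementwise product with the kernel and sum: -1.4·0.5 + 0.1·1 + -0.7·1 + 0.9·-1 + -1.2·0.5 + -0.7·-0.5 + -2.5·-0.5 + 4.9·-1.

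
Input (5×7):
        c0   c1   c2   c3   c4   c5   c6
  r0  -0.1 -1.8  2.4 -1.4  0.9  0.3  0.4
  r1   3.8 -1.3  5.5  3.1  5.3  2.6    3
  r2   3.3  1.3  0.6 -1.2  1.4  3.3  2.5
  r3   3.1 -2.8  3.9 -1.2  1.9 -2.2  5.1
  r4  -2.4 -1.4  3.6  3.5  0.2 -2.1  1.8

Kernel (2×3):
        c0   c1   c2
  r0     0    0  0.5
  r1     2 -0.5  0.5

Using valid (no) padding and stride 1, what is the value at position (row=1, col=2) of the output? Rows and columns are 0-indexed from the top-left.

5.15

The receptive field on the input at this output position is [5.5 3.1 5.3 / 0.6 -1.2 1.4]. Elementwise product with the kernel and sum: 5.3·0.5 + 0.6·2 + -1.2·-0.5 + 1.4·0.5.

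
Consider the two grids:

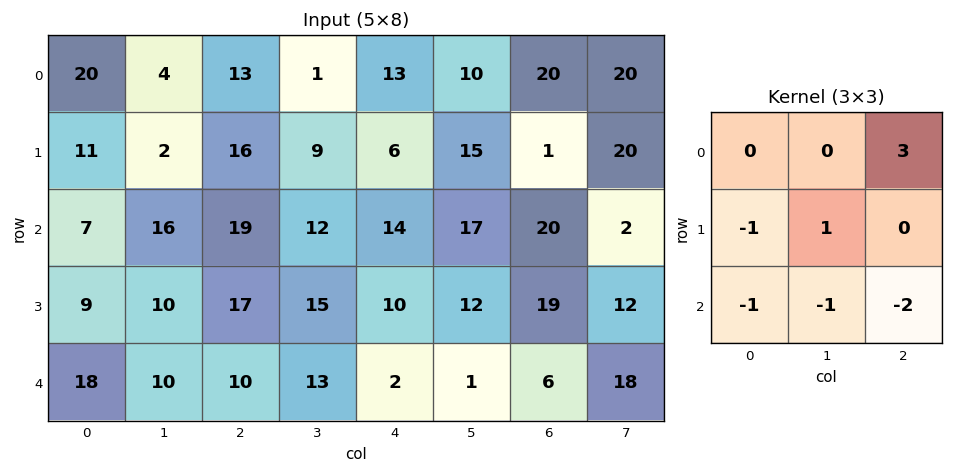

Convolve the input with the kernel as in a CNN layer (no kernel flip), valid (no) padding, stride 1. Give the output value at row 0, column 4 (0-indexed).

The receptive field on the input at this output position is [13 10 20 / 6 15 1 / 14 17 20]. Elementwise product with the kernel and sum: 20·3 + 6·-1 + 15·1 + 14·-1 + 17·-1 + 20·-2.

-2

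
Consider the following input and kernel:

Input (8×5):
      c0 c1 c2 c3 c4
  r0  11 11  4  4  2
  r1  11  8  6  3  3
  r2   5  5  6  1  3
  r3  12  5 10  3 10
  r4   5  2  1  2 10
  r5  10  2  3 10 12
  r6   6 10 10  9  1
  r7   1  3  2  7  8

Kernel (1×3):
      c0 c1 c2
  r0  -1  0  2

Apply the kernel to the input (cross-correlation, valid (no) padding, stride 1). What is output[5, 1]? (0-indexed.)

18

The receptive field on the input at this output position is [2 3 10]. Elementwise product with the kernel and sum: 2·-1 + 10·2.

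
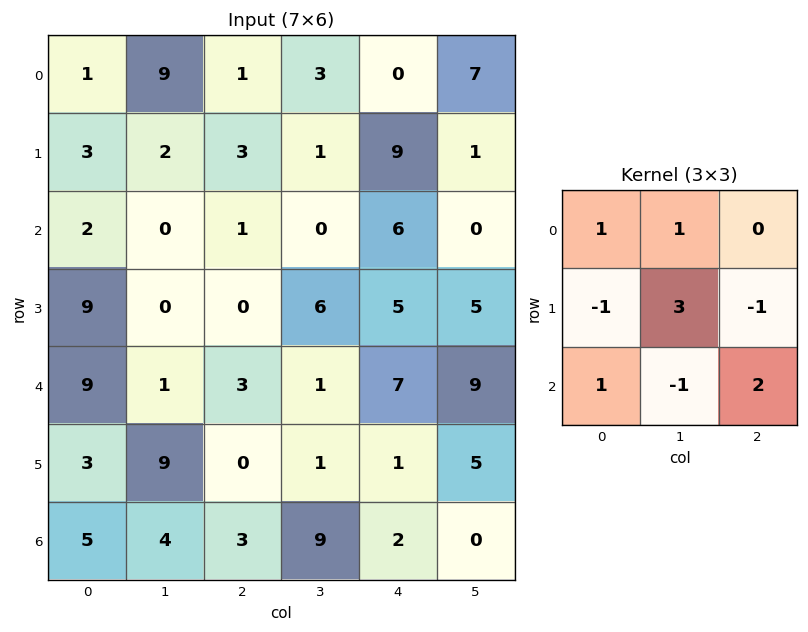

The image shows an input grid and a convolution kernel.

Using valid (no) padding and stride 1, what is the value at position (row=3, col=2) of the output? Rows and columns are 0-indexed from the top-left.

The receptive field on the input at this output position is [0 6 5 / 3 1 7 / 0 1 1]. Elementwise product with the kernel and sum: 0·1 + 6·1 + 3·-1 + 1·3 + 7·-1 + 0·1 + 1·-1 + 1·2.

0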